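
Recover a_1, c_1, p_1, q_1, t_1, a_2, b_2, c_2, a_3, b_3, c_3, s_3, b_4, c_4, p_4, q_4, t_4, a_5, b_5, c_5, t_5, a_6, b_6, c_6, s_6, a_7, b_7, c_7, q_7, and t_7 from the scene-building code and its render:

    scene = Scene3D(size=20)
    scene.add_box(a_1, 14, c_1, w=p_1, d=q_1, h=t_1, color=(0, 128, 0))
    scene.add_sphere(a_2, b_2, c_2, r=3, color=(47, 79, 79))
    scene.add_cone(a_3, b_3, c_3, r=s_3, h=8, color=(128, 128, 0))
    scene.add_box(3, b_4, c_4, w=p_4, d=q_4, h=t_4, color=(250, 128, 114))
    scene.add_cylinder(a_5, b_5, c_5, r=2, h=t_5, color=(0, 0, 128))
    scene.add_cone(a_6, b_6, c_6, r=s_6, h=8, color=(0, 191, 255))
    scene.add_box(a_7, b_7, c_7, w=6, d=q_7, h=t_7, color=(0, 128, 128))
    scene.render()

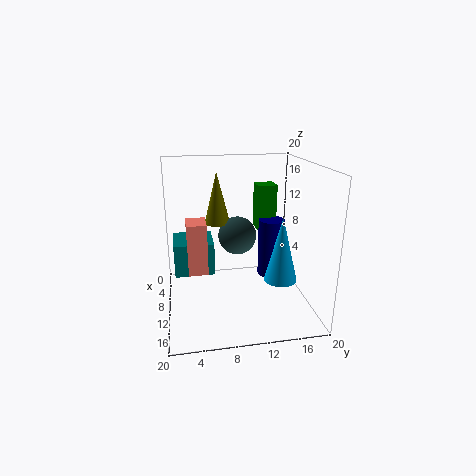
a_1 = 2, c_1 = 9, p_1 = 3, q_1 = 3, t_1 = 7, a_2 = 4, b_2 = 11, c_2 = 8, a_3 = 3, b_3 = 8, c_3 = 10, s_3 = 2, b_4 = 3, c_4 = 3, p_4 = 4, q_4 = 3, t_4 = 8, a_5 = 6, b_5 = 16, c_5 = 2, t_5 = 9, a_6 = 17, b_6 = 14, c_6 = 7, s_6 = 2, a_7 = 1, b_7 = 1, c_7 = 3, q_7 = 6, t_7 = 5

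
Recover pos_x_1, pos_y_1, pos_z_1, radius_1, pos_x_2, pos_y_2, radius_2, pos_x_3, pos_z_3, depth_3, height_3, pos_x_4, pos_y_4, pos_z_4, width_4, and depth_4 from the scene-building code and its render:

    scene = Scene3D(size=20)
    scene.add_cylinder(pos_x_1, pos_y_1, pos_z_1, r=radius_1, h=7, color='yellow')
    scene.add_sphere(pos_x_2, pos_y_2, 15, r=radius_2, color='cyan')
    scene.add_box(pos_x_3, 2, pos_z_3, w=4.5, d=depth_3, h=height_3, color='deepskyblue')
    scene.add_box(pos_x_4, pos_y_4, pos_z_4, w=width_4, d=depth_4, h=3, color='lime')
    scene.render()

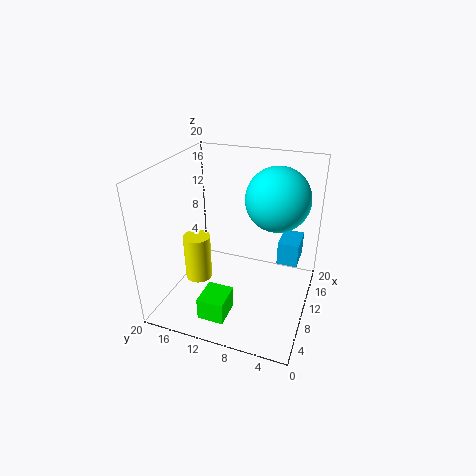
pos_x_1 = 10; pos_y_1 = 16.5; pos_z_1 = 2; radius_1 = 2; pos_x_2 = 13.5; pos_y_2 = 5.5; radius_2 = 4.5; pos_x_3 = 13; pos_z_3 = 5; depth_3 = 3; height_3 = 3.5; pos_x_4 = 1.5; pos_y_4 = 9; pos_z_4 = 2; width_4 = 4; depth_4 = 3.5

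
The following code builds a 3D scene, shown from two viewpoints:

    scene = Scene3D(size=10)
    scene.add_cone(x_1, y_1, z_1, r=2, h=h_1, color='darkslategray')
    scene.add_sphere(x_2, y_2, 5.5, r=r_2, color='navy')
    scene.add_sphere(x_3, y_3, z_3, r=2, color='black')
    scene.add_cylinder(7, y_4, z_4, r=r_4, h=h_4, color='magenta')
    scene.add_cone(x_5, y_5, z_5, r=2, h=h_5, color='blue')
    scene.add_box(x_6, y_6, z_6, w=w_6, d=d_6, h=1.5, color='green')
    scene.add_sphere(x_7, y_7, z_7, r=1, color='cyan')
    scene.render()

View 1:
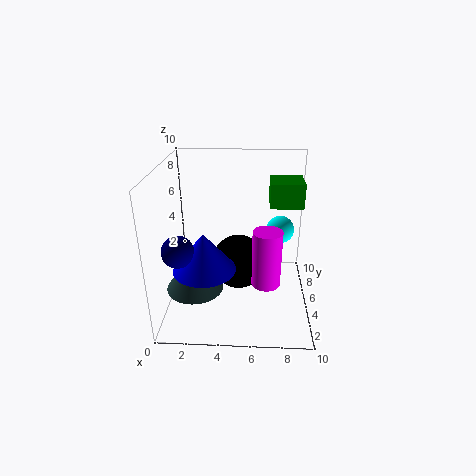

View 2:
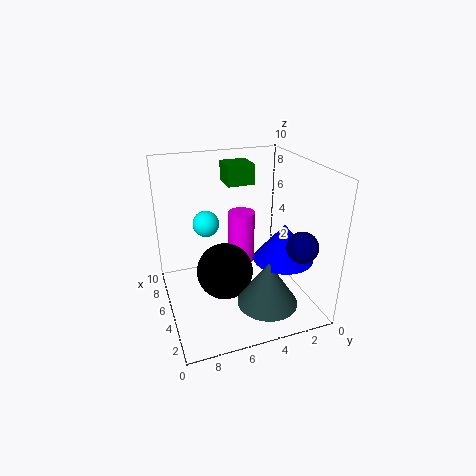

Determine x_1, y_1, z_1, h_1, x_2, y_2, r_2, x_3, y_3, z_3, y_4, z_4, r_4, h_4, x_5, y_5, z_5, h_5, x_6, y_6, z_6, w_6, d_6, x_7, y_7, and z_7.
x_1 = 2; y_1 = 4; z_1 = 1.5; h_1 = 3; x_2 = 1.5; y_2 = 2; r_2 = 1; x_3 = 5; y_3 = 6; z_3 = 2.5; y_4 = 4; z_4 = 2; r_4 = 1; h_4 = 4; x_5 = 3; y_5 = 2.5; z_5 = 4; h_5 = 2.5; x_6 = 7; y_6 = 3; z_6 = 8; w_6 = 2; d_6 = 2; x_7 = 8; y_7 = 6.5; z_7 = 5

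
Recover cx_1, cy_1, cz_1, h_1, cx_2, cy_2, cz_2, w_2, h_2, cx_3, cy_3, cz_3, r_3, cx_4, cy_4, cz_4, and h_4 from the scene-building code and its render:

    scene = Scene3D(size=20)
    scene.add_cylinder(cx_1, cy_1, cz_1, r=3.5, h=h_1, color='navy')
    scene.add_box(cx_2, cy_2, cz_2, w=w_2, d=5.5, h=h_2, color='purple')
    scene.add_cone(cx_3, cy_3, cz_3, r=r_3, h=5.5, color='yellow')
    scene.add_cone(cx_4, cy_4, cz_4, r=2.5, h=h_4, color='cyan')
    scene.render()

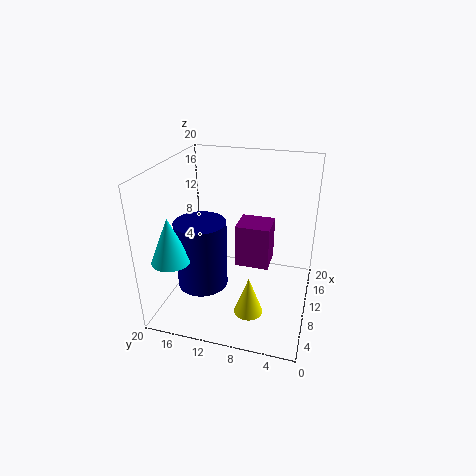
cx_1 = 7.5; cy_1 = 14.5; cz_1 = 3.5; h_1 = 9.5; cx_2 = 15; cy_2 = 6.5; cz_2 = 2; w_2 = 5; h_2 = 7; cx_3 = 6.5; cy_3 = 7.5; cz_3 = 0.5; r_3 = 2; cx_4 = 3.5; cy_4 = 17; cz_4 = 9; h_4 = 6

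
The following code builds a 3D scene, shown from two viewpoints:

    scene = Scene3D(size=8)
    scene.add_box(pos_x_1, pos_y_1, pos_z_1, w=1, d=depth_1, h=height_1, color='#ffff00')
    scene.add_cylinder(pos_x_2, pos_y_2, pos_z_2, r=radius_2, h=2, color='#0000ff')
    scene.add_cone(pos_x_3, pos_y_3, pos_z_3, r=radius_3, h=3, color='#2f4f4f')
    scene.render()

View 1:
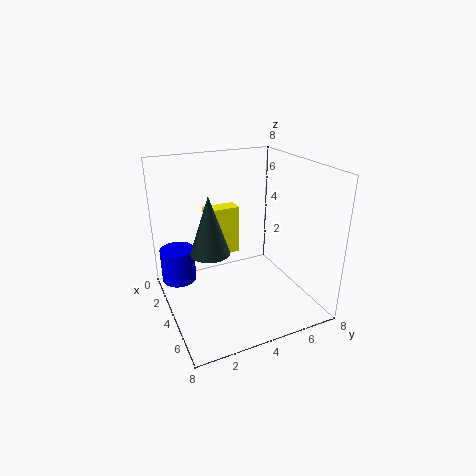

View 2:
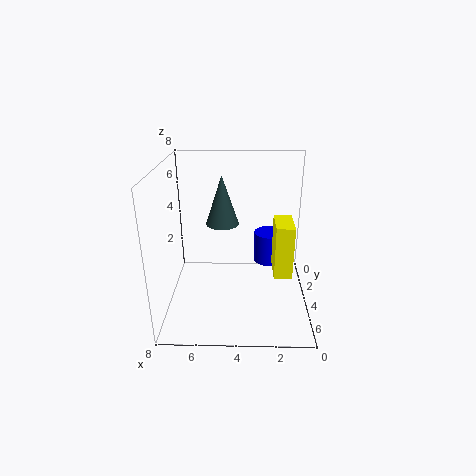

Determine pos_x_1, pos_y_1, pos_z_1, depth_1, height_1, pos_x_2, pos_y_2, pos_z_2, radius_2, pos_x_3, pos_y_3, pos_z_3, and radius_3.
pos_x_1 = 1, pos_y_1 = 3, pos_z_1 = 2, depth_1 = 2, height_1 = 3, pos_x_2 = 2, pos_y_2 = 1, pos_z_2 = 1, radius_2 = 1, pos_x_3 = 5, pos_y_3 = 2, pos_z_3 = 4, radius_3 = 1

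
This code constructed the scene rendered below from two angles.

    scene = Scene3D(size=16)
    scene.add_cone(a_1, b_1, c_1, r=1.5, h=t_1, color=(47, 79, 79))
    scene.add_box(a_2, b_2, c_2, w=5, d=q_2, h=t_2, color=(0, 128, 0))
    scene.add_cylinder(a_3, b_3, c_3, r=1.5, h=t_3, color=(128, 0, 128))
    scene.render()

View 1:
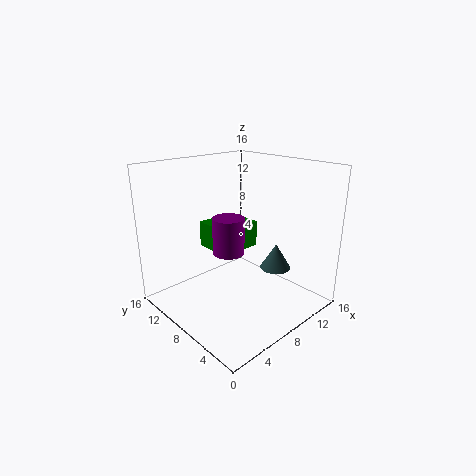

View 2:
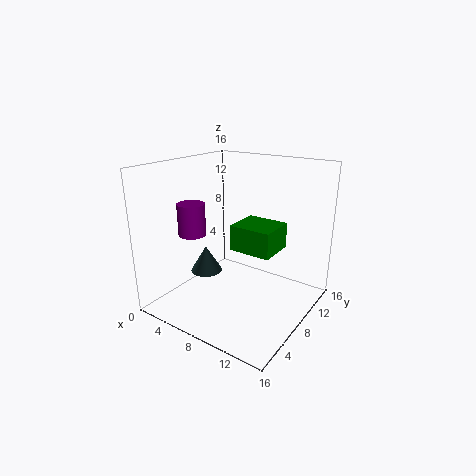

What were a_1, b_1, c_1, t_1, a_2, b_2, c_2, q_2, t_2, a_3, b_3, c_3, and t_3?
a_1 = 8; b_1 = 2.5; c_1 = 6.5; t_1 = 2.5; a_2 = 6.5; b_2 = 8.5; c_2 = 6; q_2 = 4.5; t_2 = 3; a_3 = 4; b_3 = 5; c_3 = 8.5; t_3 = 3.5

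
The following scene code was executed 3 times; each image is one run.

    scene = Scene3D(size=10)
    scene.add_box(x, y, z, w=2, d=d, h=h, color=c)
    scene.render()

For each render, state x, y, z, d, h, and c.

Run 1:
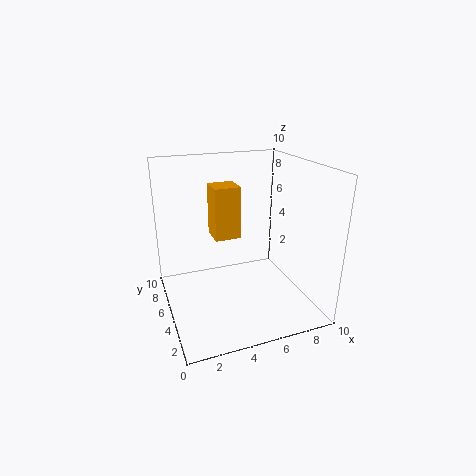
x = 4; y = 7; z = 4; d = 2; h = 4; c = 'orange'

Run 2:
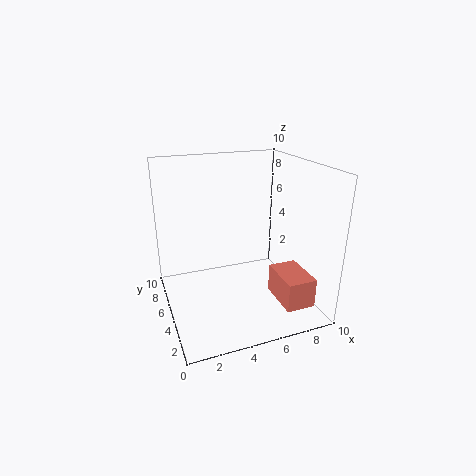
x = 7; y = 1; z = 1; d = 3; h = 2; c = 'salmon'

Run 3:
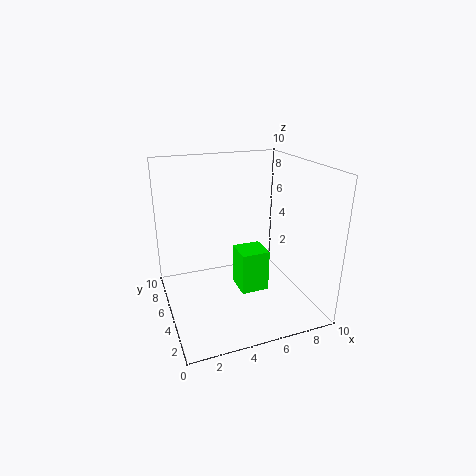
x = 5; y = 4; z = 1; d = 2; h = 3; c = 'lime'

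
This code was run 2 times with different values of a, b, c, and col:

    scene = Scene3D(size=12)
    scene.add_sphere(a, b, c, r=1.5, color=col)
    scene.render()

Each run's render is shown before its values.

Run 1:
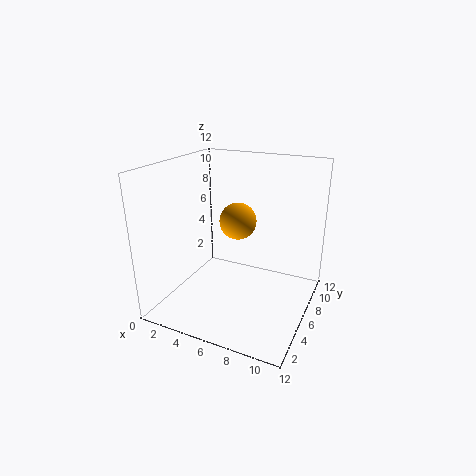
a = 6; b = 6; c = 7.5; col = 'orange'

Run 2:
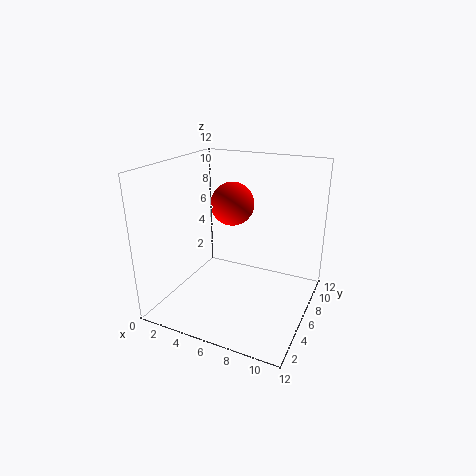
a = 7; b = 3; c = 10; col = 'red'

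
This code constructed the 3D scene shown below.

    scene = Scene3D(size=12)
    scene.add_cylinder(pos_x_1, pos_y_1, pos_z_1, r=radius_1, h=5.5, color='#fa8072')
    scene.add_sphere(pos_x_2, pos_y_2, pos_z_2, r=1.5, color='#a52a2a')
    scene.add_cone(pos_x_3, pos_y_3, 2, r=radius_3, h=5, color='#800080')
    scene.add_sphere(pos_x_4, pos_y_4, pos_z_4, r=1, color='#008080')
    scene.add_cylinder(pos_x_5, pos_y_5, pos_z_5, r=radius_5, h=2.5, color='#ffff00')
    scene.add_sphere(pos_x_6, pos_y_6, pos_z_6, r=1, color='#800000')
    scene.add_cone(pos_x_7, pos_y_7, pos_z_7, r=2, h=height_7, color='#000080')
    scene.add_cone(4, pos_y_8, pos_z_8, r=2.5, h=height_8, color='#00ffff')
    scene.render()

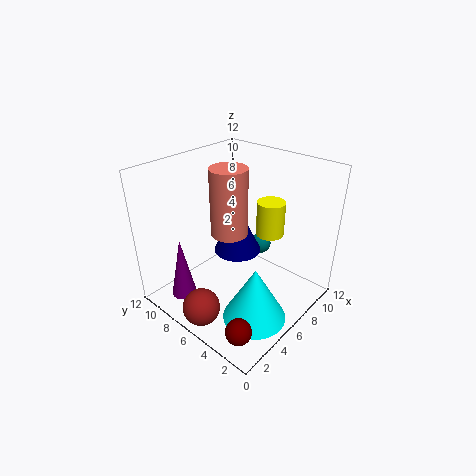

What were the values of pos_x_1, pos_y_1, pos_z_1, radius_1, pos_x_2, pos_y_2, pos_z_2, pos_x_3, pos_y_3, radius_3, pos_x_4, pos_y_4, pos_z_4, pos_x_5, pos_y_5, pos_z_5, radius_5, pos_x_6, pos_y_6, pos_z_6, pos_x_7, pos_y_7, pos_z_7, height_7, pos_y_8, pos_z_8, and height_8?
pos_x_1 = 5.5; pos_y_1 = 6.5; pos_z_1 = 6.5; radius_1 = 1.5; pos_x_2 = 1.5; pos_y_2 = 6; pos_z_2 = 1.5; pos_x_3 = 1.5; pos_y_3 = 8; radius_3 = 1; pos_x_4 = 10.5; pos_y_4 = 7; pos_z_4 = 3; pos_x_5 = 5.5; pos_y_5 = 2.5; pos_z_5 = 8; radius_5 = 1; pos_x_6 = 1.5; pos_y_6 = 2; pos_z_6 = 1.5; pos_x_7 = 6.5; pos_y_7 = 6.5; pos_z_7 = 4.5; height_7 = 4; pos_y_8 = 2.5; pos_z_8 = 1; height_8 = 4.5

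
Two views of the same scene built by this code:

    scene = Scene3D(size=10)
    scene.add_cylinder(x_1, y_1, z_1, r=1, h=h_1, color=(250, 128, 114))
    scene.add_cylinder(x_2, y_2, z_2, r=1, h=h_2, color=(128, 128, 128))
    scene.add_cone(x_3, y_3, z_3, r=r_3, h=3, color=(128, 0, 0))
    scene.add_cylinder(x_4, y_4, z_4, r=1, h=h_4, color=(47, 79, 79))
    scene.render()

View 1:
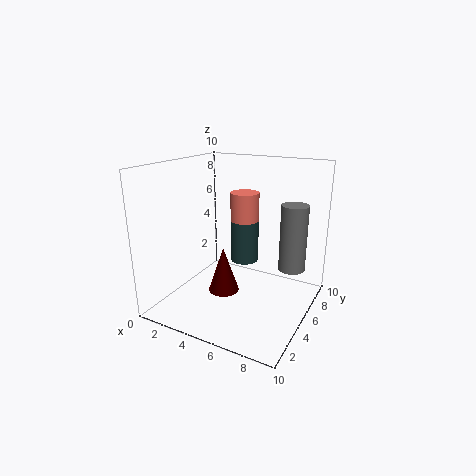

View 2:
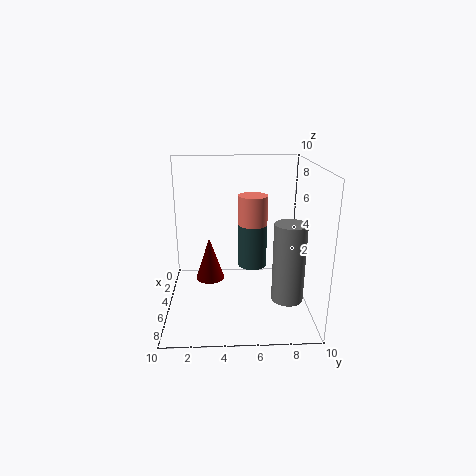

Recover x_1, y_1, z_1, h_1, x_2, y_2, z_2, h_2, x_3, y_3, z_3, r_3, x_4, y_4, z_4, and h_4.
x_1 = 5
y_1 = 6
z_1 = 6
h_1 = 2
x_2 = 8
y_2 = 8
z_2 = 2
h_2 = 5
x_3 = 5
y_3 = 3
z_3 = 2
r_3 = 1
x_4 = 5
y_4 = 6
z_4 = 3
h_4 = 3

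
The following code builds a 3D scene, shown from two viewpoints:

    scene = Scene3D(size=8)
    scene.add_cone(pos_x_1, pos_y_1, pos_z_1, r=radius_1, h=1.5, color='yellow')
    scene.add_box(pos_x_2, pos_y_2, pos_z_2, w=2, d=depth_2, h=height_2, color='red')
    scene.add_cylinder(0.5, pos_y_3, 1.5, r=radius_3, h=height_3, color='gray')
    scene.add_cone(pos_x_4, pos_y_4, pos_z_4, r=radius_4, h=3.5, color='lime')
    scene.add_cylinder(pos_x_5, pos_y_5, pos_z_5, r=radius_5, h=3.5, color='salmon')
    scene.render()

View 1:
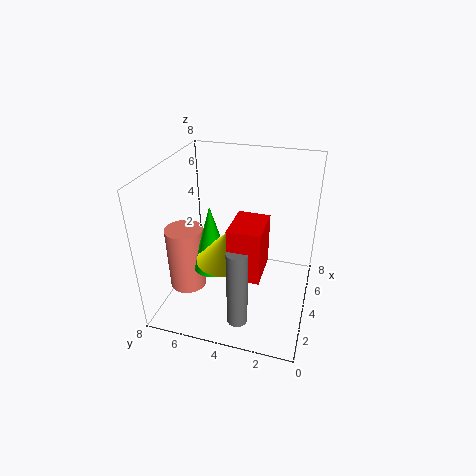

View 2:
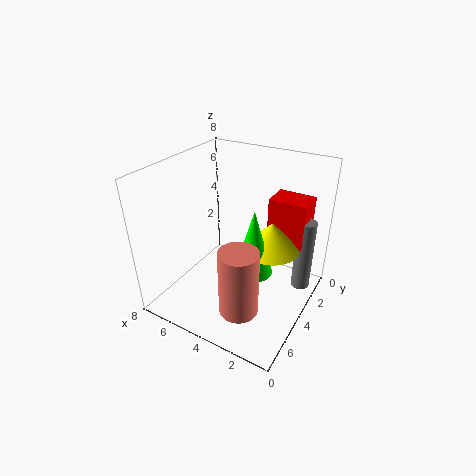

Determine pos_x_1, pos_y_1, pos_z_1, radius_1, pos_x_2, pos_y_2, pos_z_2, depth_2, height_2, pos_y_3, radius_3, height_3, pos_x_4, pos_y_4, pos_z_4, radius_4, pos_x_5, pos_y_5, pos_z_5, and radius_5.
pos_x_1 = 2
pos_y_1 = 4
pos_z_1 = 4
radius_1 = 1.5
pos_x_2 = 0.5
pos_y_2 = 2
pos_z_2 = 4
depth_2 = 1.5
height_2 = 2.5
pos_y_3 = 3
radius_3 = 0.5
height_3 = 4
pos_x_4 = 2.5
pos_y_4 = 5
pos_z_4 = 3
radius_4 = 1
pos_x_5 = 2.5
pos_y_5 = 6.5
pos_z_5 = 1.5
radius_5 = 1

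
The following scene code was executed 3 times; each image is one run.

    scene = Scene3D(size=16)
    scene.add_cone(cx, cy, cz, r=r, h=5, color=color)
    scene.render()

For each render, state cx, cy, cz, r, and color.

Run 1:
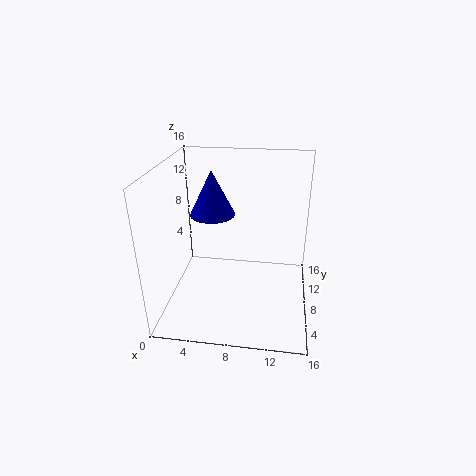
cx = 5
cy = 9
cz = 10.25
r = 2.5
color = 'blue'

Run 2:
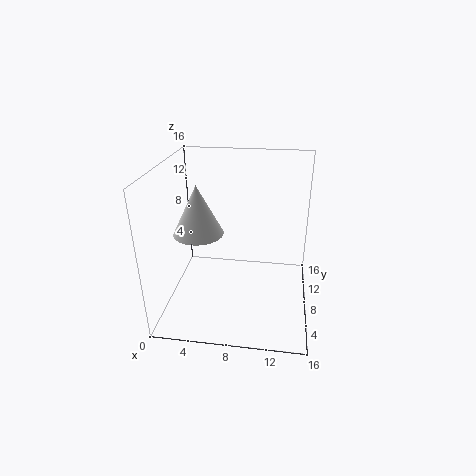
cx = 4.5
cy = 4.75
cz = 10
r = 2.5
color = 'white'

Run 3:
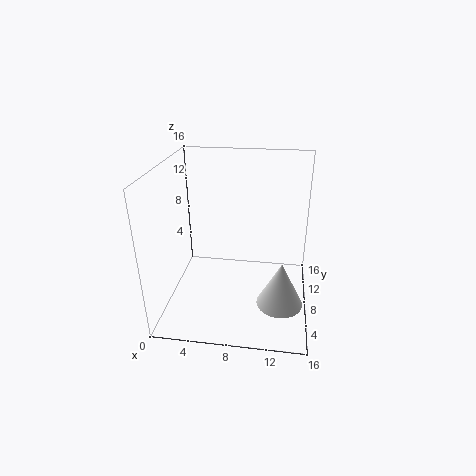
cx = 13
cy = 5.25
cz = 1.75
r = 2.5
color = 'white'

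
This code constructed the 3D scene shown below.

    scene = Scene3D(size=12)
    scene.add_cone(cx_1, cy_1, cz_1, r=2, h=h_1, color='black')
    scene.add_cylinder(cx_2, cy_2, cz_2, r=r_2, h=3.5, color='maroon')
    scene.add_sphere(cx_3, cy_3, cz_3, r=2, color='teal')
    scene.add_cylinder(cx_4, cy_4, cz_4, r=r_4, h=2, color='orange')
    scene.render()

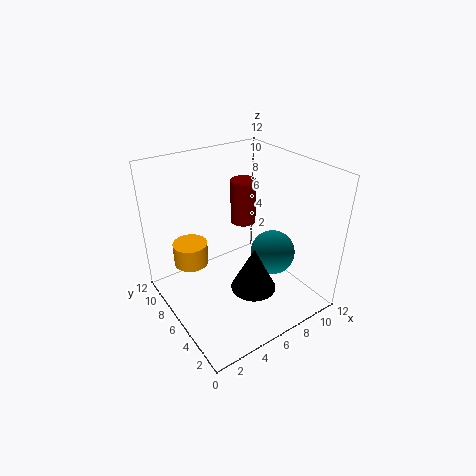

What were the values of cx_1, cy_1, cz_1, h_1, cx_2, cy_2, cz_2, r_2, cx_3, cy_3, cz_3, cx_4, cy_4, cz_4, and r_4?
cx_1 = 7, cy_1 = 5, cz_1 = 1, h_1 = 4, cx_2 = 6.5, cy_2 = 6, cz_2 = 7.5, r_2 = 1, cx_3 = 9.5, cy_3 = 5.5, cz_3 = 3.5, cx_4 = 3, cy_4 = 9, cz_4 = 3, r_4 = 1.5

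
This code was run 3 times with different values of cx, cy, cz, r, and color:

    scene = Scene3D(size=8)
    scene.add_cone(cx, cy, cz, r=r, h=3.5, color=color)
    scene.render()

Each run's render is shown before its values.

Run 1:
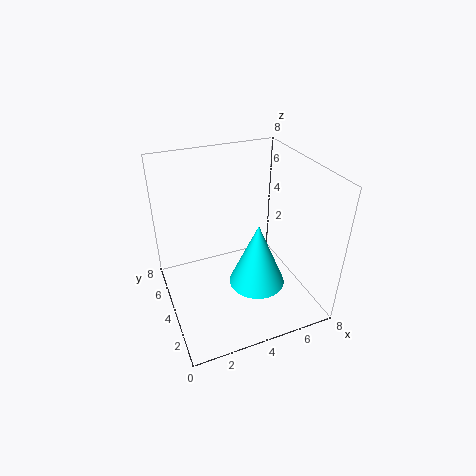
cx = 4.5; cy = 2.5; cz = 2; r = 1.5; color = 'cyan'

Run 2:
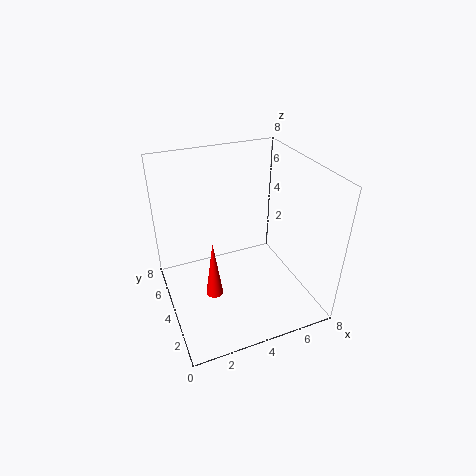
cx = 2.5; cy = 4; cz = 0.5; r = 0.5; color = 'red'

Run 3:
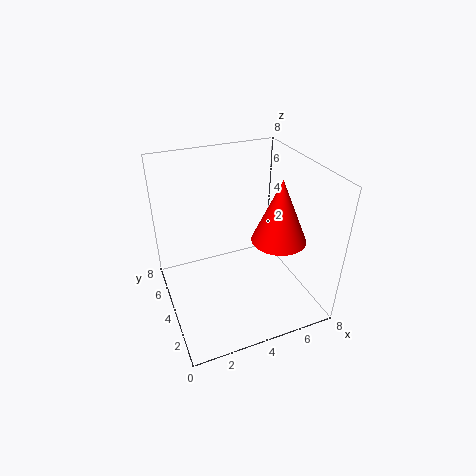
cx = 6; cy = 3; cz = 4; r = 1.5; color = 'red'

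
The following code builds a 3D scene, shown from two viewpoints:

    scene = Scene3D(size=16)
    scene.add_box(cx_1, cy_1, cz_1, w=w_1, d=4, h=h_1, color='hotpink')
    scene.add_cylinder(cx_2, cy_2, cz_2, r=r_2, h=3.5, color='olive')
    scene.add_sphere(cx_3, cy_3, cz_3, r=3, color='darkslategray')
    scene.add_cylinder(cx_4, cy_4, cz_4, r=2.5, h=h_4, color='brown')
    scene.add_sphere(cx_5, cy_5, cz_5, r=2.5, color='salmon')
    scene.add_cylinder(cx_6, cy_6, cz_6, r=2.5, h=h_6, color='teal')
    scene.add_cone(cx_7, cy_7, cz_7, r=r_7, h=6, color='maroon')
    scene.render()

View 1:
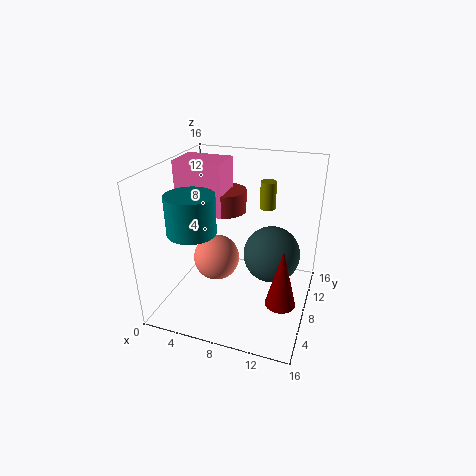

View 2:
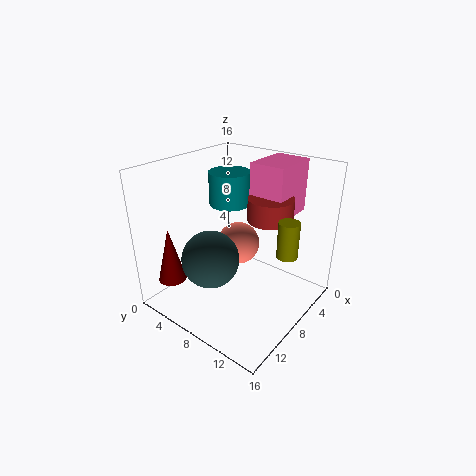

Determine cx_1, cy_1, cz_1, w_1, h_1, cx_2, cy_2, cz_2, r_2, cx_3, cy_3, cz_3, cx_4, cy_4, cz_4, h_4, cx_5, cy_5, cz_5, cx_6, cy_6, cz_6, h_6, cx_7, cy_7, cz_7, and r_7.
cx_1 = 0.5
cy_1 = 8
cz_1 = 10
w_1 = 5.5
h_1 = 6
cx_2 = 9.5
cy_2 = 15
cz_2 = 9
r_2 = 1
cx_3 = 12
cy_3 = 7.5
cz_3 = 7
cx_4 = 5.5
cy_4 = 10.5
cz_4 = 10
h_4 = 2.5
cx_5 = 6
cy_5 = 6.5
cz_5 = 6
cx_6 = 4.5
cy_6 = 4
cz_6 = 10
h_6 = 4
cx_7 = 14
cy_7 = 3.5
cz_7 = 4
r_7 = 1.5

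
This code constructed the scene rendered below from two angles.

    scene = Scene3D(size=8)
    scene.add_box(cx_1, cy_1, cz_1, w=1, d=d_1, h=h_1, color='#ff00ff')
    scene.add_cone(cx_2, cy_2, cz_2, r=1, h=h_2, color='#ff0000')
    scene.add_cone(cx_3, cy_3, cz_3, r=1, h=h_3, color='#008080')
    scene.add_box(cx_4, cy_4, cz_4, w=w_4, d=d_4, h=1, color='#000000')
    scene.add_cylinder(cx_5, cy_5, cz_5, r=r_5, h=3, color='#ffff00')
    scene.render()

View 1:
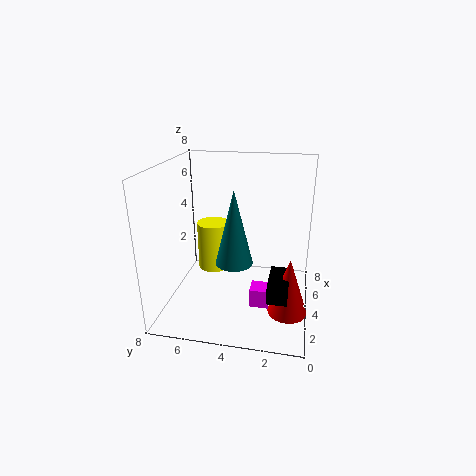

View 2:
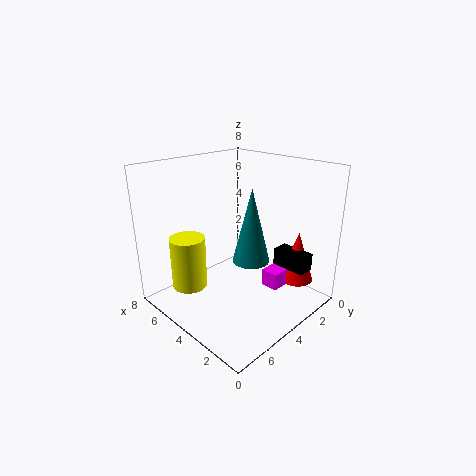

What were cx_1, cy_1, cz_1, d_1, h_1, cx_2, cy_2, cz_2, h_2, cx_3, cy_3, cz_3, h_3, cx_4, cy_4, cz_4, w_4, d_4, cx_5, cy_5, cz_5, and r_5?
cx_1 = 2
cy_1 = 2
cz_1 = 1
d_1 = 1
h_1 = 1
cx_2 = 2
cy_2 = 1
cz_2 = 1
h_2 = 3
cx_3 = 3
cy_3 = 4
cz_3 = 3
h_3 = 4
cx_4 = 1
cy_4 = 1
cz_4 = 2
w_4 = 2
d_4 = 1
cx_5 = 6
cy_5 = 6
cz_5 = 1
r_5 = 1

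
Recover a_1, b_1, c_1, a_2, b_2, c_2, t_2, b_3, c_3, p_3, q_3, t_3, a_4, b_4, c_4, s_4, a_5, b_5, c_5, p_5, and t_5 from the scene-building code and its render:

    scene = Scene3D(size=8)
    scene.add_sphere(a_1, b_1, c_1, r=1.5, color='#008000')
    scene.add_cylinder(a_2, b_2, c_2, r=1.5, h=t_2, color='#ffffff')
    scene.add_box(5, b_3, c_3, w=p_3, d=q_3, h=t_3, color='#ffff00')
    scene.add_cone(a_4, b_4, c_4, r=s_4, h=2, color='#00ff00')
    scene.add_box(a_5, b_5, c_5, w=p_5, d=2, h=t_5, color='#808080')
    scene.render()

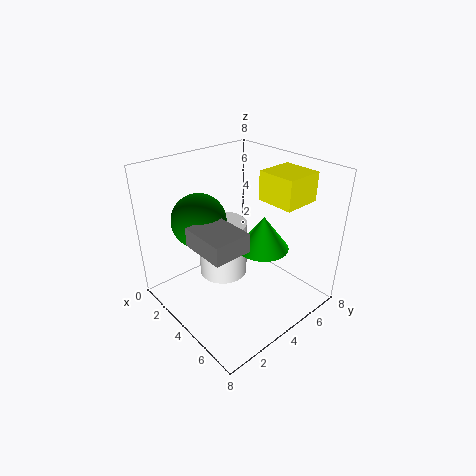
a_1 = 2.5, b_1 = 2.5, c_1 = 5, a_2 = 2, b_2 = 4.5, c_2 = 0.5, t_2 = 3.5, b_3 = 4.5, c_3 = 6.5, p_3 = 2, q_3 = 2, t_3 = 1.5, a_4 = 4.5, b_4 = 5.5, c_4 = 3, s_4 = 1.5, a_5 = 3.5, b_5 = 1, c_5 = 4.5, p_5 = 2.5, t_5 = 1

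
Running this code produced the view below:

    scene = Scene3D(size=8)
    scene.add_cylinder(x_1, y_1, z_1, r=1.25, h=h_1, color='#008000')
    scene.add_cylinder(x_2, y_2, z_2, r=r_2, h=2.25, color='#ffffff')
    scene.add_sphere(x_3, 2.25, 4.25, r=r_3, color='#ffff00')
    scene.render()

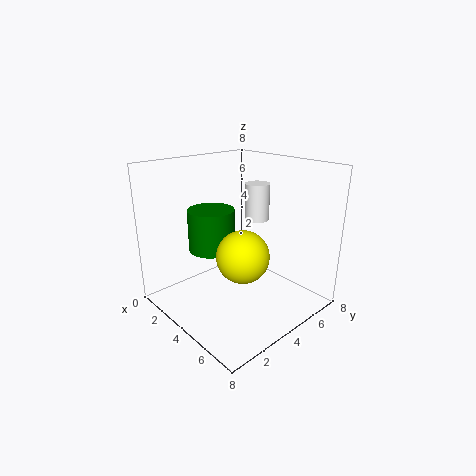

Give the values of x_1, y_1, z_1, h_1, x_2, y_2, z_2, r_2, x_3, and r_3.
x_1 = 3.25
y_1 = 2.75
z_1 = 3.5
h_1 = 2.25
x_2 = 3
y_2 = 6.5
z_2 = 4.25
r_2 = 0.75
x_3 = 6.25
r_3 = 1.25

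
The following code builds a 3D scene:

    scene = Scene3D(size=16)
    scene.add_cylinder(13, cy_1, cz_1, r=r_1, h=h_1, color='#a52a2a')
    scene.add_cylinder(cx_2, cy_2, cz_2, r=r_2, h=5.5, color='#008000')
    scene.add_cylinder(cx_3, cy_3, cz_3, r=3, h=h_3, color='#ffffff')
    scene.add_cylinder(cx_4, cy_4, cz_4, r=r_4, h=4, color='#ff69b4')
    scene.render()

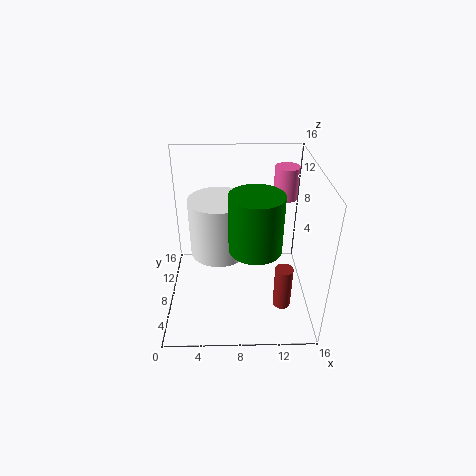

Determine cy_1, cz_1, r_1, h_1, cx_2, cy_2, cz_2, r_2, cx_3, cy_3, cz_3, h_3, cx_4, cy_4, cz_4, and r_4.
cy_1 = 5.5; cz_1 = 0.5; r_1 = 1; h_1 = 5; cx_2 = 9.5; cy_2 = 3; cz_2 = 10; r_2 = 2.5; cx_3 = 6; cy_3 = 6.5; cz_3 = 7.5; h_3 = 6; cx_4 = 14; cy_4 = 14; cz_4 = 10; r_4 = 1.5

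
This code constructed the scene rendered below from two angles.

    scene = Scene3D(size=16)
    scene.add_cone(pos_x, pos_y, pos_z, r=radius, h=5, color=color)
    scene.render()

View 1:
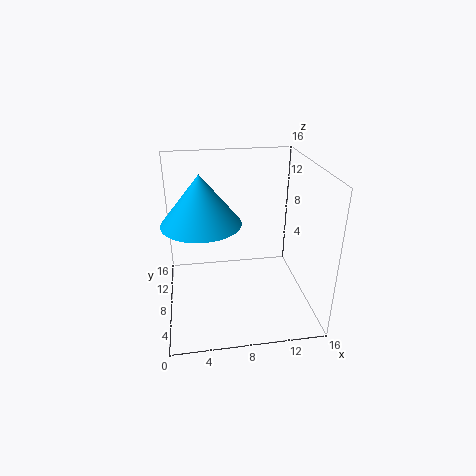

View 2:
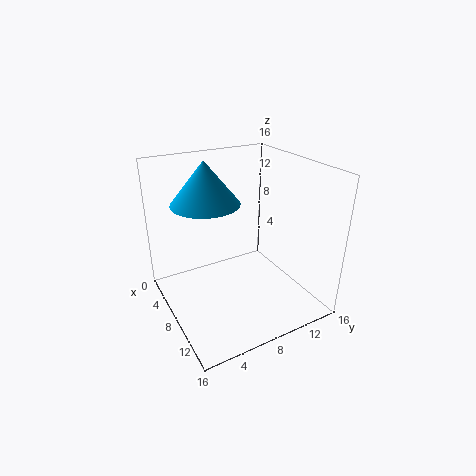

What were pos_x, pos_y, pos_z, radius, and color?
pos_x = 4; pos_y = 6; pos_z = 11; radius = 4; color = 'deepskyblue'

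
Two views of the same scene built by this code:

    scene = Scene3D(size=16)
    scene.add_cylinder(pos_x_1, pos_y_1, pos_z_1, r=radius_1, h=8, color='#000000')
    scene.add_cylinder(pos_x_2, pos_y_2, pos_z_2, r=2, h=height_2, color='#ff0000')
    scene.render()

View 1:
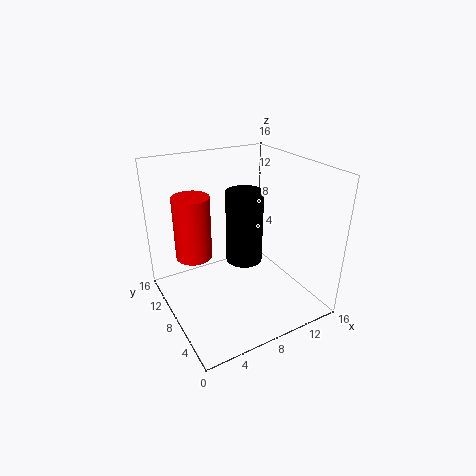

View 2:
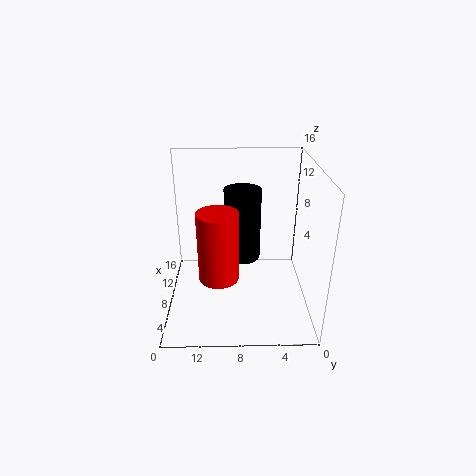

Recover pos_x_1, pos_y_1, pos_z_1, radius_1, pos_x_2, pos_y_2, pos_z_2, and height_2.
pos_x_1 = 8.5
pos_y_1 = 7.5
pos_z_1 = 5.5
radius_1 = 2
pos_x_2 = 3.5
pos_y_2 = 10
pos_z_2 = 6
height_2 = 7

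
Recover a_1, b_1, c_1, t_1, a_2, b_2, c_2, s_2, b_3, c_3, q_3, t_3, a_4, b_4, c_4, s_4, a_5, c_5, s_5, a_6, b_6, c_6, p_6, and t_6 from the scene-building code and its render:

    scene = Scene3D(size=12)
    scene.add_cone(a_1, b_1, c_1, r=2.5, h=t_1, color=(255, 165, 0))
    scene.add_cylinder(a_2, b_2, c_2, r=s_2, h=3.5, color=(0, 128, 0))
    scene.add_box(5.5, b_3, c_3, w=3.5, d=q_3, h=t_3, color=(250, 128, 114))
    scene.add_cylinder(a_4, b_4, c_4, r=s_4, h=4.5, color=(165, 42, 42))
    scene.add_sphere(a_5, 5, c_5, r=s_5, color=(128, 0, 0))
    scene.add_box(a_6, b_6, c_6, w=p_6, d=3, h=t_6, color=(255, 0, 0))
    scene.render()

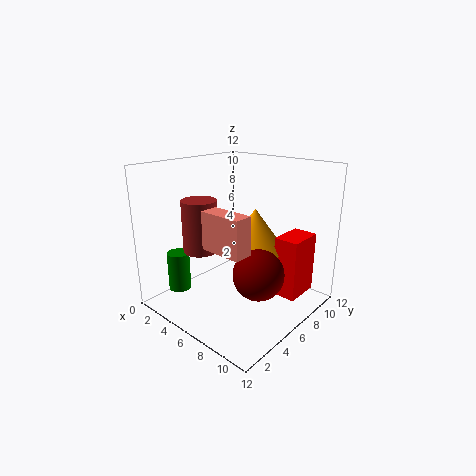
a_1 = 7, b_1 = 7, c_1 = 5, t_1 = 3.5, a_2 = 1, b_2 = 3.5, c_2 = 0.5, s_2 = 1, b_3 = 2.5, c_3 = 6, q_3 = 1.5, t_3 = 3, a_4 = 3, b_4 = 4.5, c_4 = 4.5, s_4 = 1.5, a_5 = 9, c_5 = 4, s_5 = 2, a_6 = 9, b_6 = 7, c_6 = 1.5, p_6 = 2, t_6 = 5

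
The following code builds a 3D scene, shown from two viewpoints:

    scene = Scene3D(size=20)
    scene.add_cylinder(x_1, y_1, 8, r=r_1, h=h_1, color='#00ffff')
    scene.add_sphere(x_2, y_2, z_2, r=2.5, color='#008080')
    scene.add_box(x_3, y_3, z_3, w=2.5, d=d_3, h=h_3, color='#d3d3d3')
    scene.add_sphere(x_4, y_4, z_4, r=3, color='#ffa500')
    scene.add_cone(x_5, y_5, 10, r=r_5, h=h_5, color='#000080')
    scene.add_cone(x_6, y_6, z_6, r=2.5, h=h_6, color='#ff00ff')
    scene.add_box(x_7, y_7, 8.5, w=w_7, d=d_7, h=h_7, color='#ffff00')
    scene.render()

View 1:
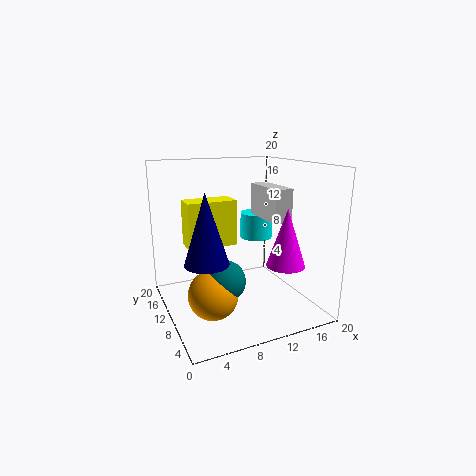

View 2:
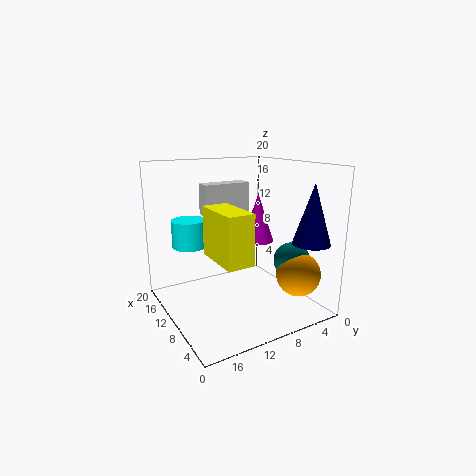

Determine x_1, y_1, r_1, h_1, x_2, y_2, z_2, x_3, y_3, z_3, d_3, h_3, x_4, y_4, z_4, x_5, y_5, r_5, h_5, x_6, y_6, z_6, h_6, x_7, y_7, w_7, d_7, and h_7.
x_1 = 15.5
y_1 = 15
r_1 = 2.5
h_1 = 4
x_2 = 5.5
y_2 = 4
z_2 = 7
x_3 = 13.5
y_3 = 6
z_3 = 12.5
d_3 = 7
h_3 = 4.5
x_4 = 4
y_4 = 4
z_4 = 5.5
x_5 = 3
y_5 = 3
r_5 = 2.5
h_5 = 8
x_6 = 14
y_6 = 4
z_6 = 7.5
h_6 = 7.5
x_7 = 3.5
y_7 = 11.5
w_7 = 7
d_7 = 3.5
h_7 = 6.5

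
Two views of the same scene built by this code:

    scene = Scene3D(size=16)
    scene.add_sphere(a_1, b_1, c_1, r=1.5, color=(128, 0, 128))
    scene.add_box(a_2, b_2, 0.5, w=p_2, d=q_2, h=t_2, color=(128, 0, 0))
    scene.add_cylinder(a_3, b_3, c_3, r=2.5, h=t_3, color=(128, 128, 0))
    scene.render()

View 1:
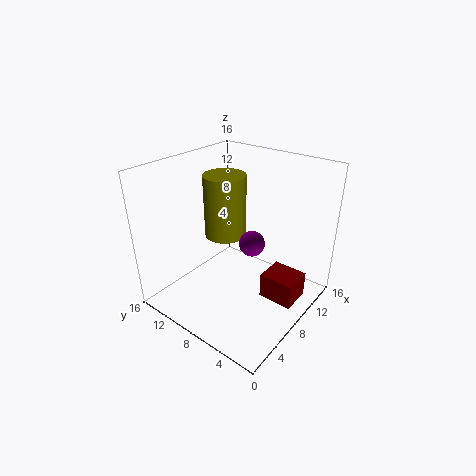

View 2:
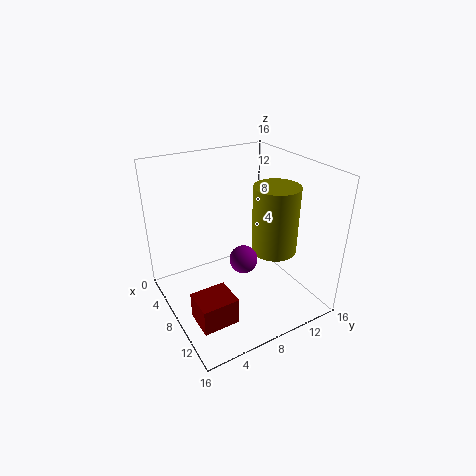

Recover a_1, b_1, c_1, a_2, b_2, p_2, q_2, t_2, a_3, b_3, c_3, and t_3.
a_1 = 10, b_1 = 7.5, c_1 = 6.5, a_2 = 9, b_2 = 1.5, p_2 = 3.5, q_2 = 4, t_2 = 3, a_3 = 10, b_3 = 11.5, c_3 = 6.5, t_3 = 7.5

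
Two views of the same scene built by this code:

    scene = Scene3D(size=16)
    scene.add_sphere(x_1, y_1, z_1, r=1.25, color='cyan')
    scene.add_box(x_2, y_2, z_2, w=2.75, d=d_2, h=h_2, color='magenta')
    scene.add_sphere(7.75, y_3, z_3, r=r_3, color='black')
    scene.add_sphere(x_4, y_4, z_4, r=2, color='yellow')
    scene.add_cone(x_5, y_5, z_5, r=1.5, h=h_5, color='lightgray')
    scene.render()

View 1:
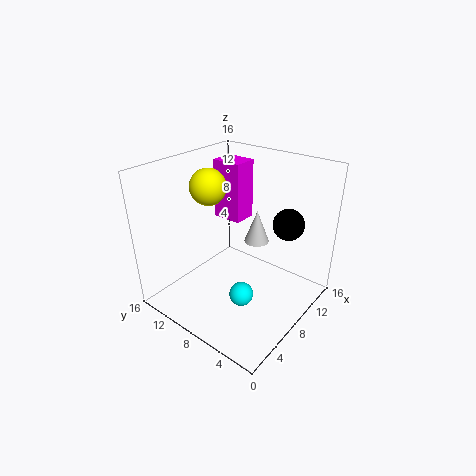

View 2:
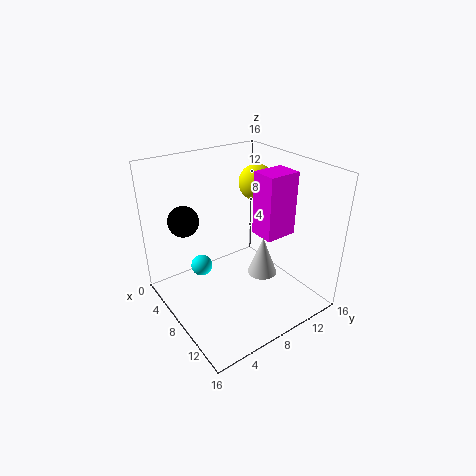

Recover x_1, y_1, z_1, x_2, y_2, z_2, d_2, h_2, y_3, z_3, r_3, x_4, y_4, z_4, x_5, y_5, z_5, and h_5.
x_1 = 4.75, y_1 = 5, z_1 = 3.75, x_2 = 9.25, y_2 = 9, z_2 = 9, d_2 = 3.5, h_2 = 6.75, y_3 = 1.75, z_3 = 11.75, r_3 = 1.5, x_4 = 7, y_4 = 11.25, z_4 = 13.5, x_5 = 12, y_5 = 8.25, z_5 = 5.75, h_5 = 4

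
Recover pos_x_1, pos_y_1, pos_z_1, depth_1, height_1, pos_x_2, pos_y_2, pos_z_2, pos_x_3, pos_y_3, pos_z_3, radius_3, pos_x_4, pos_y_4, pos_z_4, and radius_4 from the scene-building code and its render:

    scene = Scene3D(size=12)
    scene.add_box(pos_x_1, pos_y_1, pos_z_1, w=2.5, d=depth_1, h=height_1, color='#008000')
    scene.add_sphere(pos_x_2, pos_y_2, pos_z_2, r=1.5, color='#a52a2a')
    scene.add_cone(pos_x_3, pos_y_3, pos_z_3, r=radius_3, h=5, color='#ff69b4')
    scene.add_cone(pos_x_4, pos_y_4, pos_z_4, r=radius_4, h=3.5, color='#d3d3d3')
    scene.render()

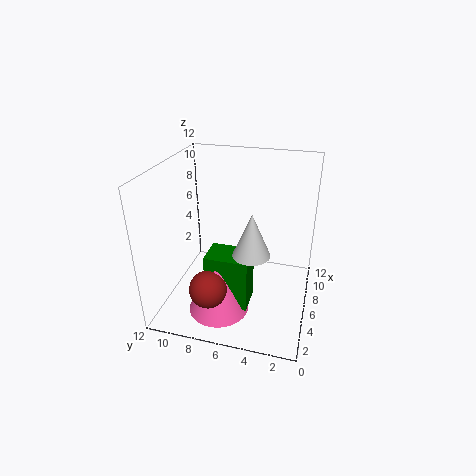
pos_x_1 = 3, pos_y_1 = 4.5, pos_z_1 = 1, depth_1 = 3.5, height_1 = 4.5, pos_x_2 = 2.5, pos_y_2 = 7.5, pos_z_2 = 3, pos_x_3 = 3.5, pos_y_3 = 7, pos_z_3 = 0.5, radius_3 = 2.5, pos_x_4 = 4.5, pos_y_4 = 4.5, pos_z_4 = 5.5, radius_4 = 1.5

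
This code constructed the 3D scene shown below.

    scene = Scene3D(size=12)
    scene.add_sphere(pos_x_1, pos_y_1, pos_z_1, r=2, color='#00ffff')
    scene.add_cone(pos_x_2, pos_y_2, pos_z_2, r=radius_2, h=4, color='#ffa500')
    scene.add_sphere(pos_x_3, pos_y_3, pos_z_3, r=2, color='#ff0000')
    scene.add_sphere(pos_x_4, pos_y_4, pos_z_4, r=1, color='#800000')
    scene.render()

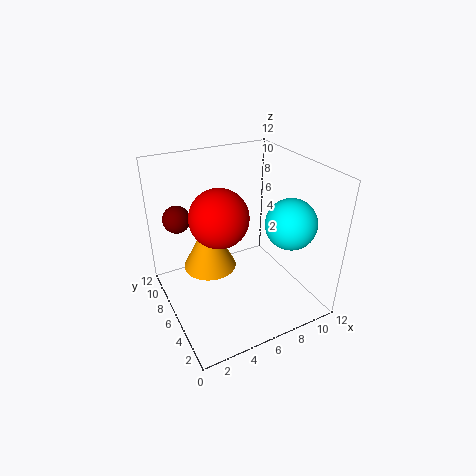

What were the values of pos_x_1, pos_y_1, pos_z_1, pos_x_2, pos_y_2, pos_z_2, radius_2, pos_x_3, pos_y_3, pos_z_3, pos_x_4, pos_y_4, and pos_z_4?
pos_x_1 = 9; pos_y_1 = 3; pos_z_1 = 8; pos_x_2 = 3; pos_y_2 = 5; pos_z_2 = 5; radius_2 = 2; pos_x_3 = 3; pos_y_3 = 3; pos_z_3 = 10; pos_x_4 = 1; pos_y_4 = 6; pos_z_4 = 9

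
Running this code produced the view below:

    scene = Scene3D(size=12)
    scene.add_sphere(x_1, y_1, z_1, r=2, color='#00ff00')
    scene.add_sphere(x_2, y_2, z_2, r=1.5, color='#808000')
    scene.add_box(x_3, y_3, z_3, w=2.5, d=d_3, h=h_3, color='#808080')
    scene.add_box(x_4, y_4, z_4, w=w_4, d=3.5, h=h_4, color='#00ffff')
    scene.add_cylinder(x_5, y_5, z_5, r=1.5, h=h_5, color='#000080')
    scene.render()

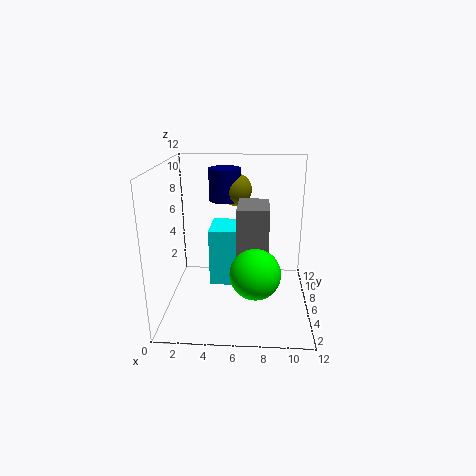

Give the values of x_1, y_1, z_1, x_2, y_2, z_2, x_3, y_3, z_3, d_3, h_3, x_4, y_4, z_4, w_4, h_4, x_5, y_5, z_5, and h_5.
x_1 = 7.5, y_1 = 3.5, z_1 = 4, x_2 = 5.5, y_2 = 10.5, z_2 = 9, x_3 = 6, y_3 = 4, z_3 = 4, d_3 = 3.5, h_3 = 5, x_4 = 3.5, y_4 = 6, z_4 = 1.5, w_4 = 3, h_4 = 5, x_5 = 4.5, y_5 = 10.5, z_5 = 8, h_5 = 3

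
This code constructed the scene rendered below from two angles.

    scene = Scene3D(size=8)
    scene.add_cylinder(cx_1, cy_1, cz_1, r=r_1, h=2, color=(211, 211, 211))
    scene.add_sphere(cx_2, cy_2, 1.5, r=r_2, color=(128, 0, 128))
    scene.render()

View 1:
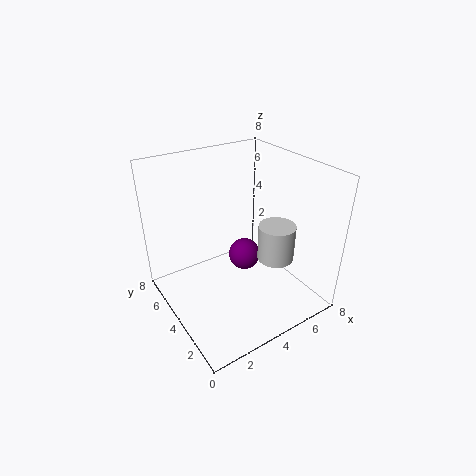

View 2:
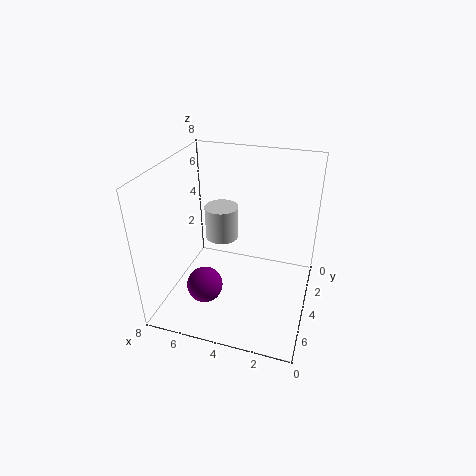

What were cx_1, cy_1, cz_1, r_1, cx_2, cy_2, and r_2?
cx_1 = 5.5
cy_1 = 2.5
cz_1 = 3
r_1 = 1
cx_2 = 5.5
cy_2 = 5.5
r_2 = 1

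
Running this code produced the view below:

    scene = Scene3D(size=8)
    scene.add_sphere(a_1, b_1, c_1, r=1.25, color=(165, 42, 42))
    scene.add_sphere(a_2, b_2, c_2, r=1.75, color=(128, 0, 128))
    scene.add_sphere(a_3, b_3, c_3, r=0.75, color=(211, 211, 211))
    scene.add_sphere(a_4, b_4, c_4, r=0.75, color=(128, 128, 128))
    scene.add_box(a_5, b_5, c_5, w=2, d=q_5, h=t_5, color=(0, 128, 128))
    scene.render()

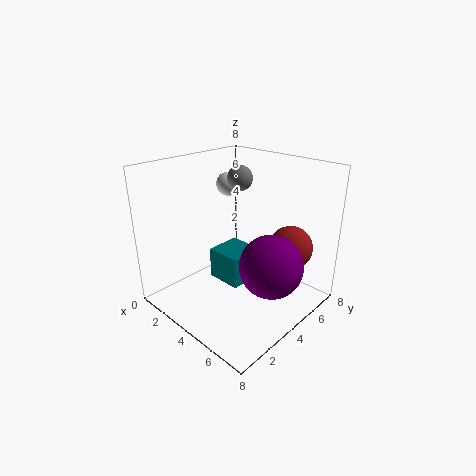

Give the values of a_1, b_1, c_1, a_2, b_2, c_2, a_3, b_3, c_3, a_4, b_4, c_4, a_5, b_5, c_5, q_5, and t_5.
a_1 = 6
b_1 = 6.25
c_1 = 3.25
a_2 = 6
b_2 = 4.5
c_2 = 2.75
a_3 = 1
b_3 = 6.25
c_3 = 6
a_4 = 2.5
b_4 = 5.75
c_4 = 6.75
a_5 = 2.75
b_5 = 3
c_5 = 1.5
q_5 = 2
t_5 = 1.75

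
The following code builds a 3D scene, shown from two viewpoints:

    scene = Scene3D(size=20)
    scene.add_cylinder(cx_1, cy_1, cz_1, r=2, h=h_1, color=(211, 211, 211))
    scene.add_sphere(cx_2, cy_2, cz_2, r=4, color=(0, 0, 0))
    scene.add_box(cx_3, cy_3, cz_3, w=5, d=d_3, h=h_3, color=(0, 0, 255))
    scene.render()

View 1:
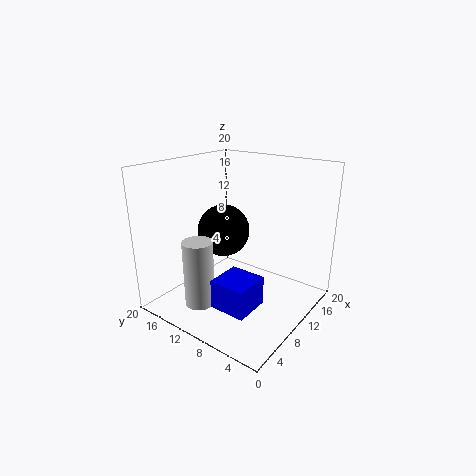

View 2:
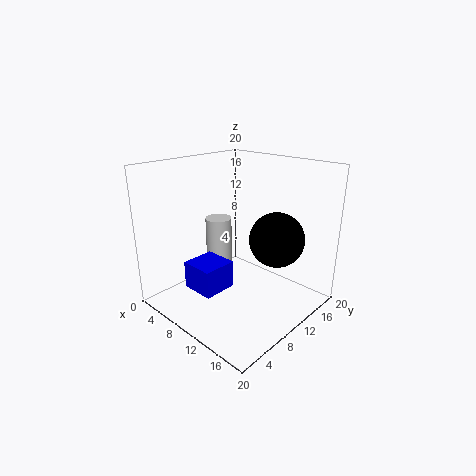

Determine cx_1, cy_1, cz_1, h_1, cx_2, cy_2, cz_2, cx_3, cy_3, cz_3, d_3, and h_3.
cx_1 = 4
cy_1 = 12
cz_1 = 2
h_1 = 9
cx_2 = 13
cy_2 = 15
cz_2 = 9
cx_3 = 4
cy_3 = 5
cz_3 = 2
d_3 = 5
h_3 = 4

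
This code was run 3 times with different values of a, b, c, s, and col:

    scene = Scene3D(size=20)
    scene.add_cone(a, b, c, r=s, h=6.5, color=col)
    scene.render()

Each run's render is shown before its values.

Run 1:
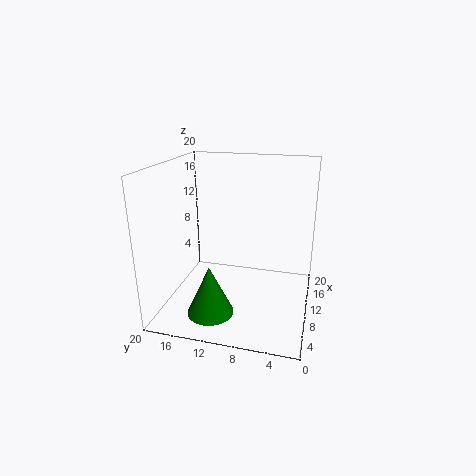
a = 3.5, b = 12, c = 2, s = 3, col = 'green'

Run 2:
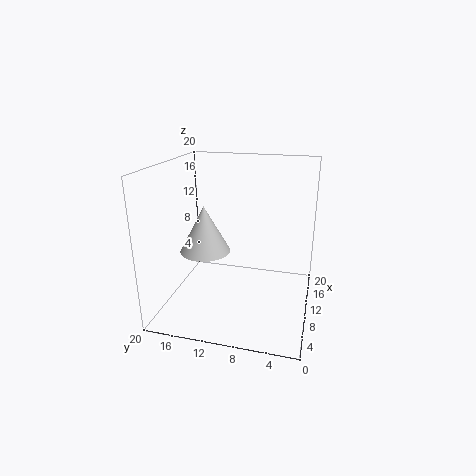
a = 9, b = 14.5, c = 8, s = 3.5, col = 'lightgray'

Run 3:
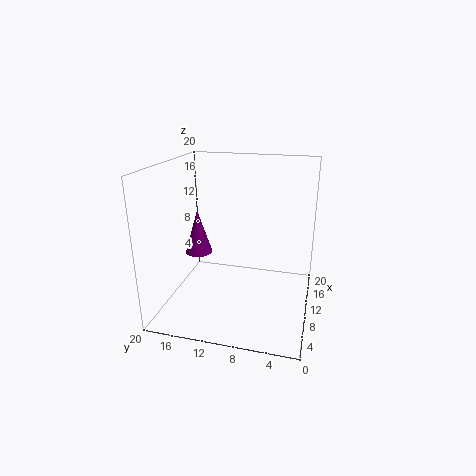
a = 11.5, b = 16.5, c = 6.5, s = 2, col = 'purple'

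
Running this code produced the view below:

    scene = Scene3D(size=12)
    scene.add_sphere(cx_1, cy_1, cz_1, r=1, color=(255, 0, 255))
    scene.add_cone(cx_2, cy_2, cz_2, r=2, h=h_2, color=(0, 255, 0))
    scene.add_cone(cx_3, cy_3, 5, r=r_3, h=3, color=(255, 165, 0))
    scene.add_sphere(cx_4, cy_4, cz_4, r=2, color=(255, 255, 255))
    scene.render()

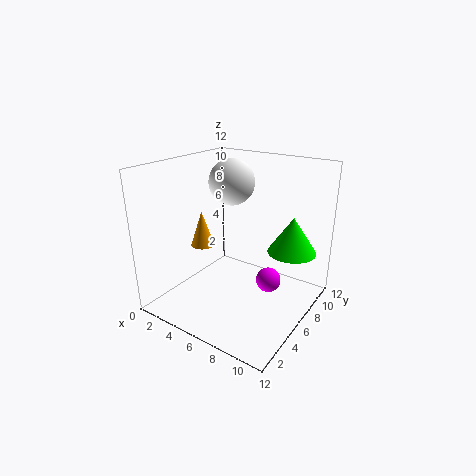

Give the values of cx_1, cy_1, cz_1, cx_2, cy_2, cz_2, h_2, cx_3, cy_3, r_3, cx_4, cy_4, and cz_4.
cx_1 = 9
cy_1 = 6
cz_1 = 3
cx_2 = 10
cy_2 = 8
cz_2 = 5
h_2 = 3
cx_3 = 3
cy_3 = 5
r_3 = 1
cx_4 = 4
cy_4 = 8
cz_4 = 10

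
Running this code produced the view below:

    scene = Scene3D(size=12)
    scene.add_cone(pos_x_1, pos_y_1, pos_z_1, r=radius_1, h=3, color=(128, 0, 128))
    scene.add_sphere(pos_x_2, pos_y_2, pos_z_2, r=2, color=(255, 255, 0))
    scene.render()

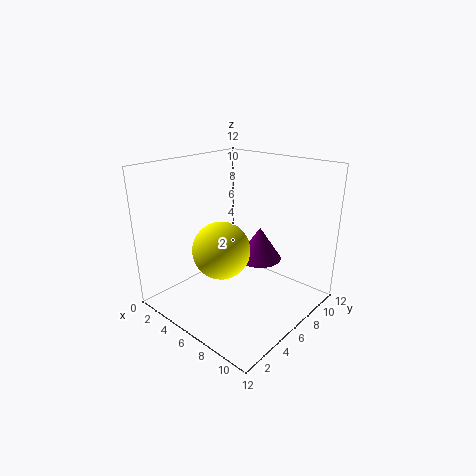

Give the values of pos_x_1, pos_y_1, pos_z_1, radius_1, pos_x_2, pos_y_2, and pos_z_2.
pos_x_1 = 6
pos_y_1 = 9
pos_z_1 = 3
radius_1 = 2
pos_x_2 = 8
pos_y_2 = 2
pos_z_2 = 7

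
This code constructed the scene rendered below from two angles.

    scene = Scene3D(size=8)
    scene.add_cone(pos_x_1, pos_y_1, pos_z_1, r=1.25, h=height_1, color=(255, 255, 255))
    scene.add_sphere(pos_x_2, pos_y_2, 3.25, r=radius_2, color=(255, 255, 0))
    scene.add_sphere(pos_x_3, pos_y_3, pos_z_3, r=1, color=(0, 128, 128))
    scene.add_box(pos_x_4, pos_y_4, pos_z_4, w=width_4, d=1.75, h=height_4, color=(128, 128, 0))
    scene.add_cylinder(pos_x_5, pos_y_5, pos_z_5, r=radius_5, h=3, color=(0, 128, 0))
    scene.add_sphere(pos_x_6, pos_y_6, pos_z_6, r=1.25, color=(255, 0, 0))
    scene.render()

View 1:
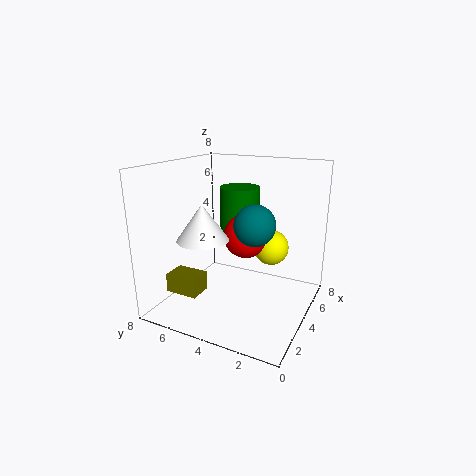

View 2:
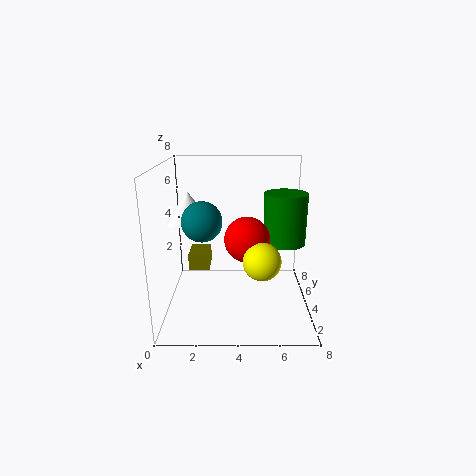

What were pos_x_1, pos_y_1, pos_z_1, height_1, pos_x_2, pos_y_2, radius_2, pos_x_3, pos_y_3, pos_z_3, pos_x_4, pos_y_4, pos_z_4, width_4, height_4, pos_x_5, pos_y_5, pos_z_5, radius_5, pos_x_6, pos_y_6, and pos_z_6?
pos_x_1 = 1.25
pos_y_1 = 4.5
pos_z_1 = 4.75
height_1 = 1.75
pos_x_2 = 5.25
pos_y_2 = 2.5
radius_2 = 1
pos_x_3 = 2.25
pos_y_3 = 2.25
pos_z_3 = 5.5
pos_x_4 = 1
pos_y_4 = 5
pos_z_4 = 1.5
width_4 = 1.25
height_4 = 1
pos_x_5 = 6.75
pos_y_5 = 5.25
pos_z_5 = 3.25
radius_5 = 1.25
pos_x_6 = 4.5
pos_y_6 = 3.75
pos_z_6 = 4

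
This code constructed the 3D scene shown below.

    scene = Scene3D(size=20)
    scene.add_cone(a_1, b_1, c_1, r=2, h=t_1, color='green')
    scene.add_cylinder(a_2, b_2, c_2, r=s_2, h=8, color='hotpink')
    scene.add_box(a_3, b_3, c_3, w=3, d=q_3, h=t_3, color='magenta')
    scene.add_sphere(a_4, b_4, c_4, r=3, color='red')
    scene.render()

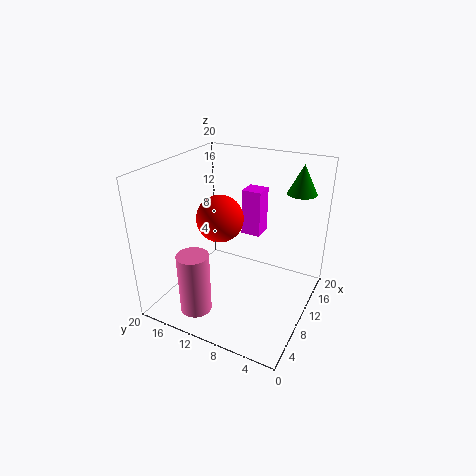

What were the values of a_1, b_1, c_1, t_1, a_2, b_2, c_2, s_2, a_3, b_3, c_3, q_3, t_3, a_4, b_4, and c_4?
a_1 = 15
b_1 = 3
c_1 = 16
t_1 = 4
a_2 = 2
b_2 = 12
c_2 = 3
s_2 = 2
a_3 = 15
b_3 = 9
c_3 = 8
q_3 = 3
t_3 = 7
a_4 = 7
b_4 = 11
c_4 = 14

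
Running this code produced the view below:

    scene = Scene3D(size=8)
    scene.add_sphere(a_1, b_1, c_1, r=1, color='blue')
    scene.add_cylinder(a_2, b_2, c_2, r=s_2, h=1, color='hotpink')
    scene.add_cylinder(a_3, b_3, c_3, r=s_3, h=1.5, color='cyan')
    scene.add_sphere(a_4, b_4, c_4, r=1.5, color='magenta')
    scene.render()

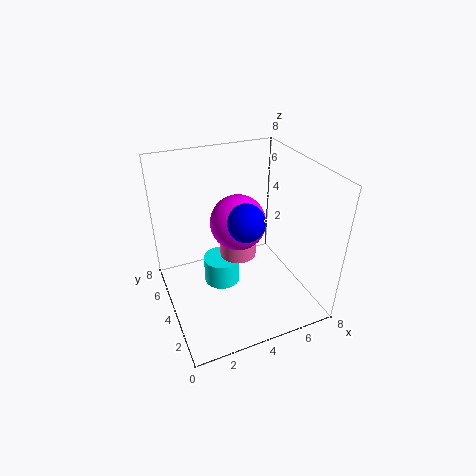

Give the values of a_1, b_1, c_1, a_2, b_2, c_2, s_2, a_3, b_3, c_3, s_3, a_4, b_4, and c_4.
a_1 = 4
b_1 = 3
c_1 = 5.5
a_2 = 4
b_2 = 4
c_2 = 3
s_2 = 1
a_3 = 3
b_3 = 4
c_3 = 1.5
s_3 = 1
a_4 = 4
b_4 = 4
c_4 = 5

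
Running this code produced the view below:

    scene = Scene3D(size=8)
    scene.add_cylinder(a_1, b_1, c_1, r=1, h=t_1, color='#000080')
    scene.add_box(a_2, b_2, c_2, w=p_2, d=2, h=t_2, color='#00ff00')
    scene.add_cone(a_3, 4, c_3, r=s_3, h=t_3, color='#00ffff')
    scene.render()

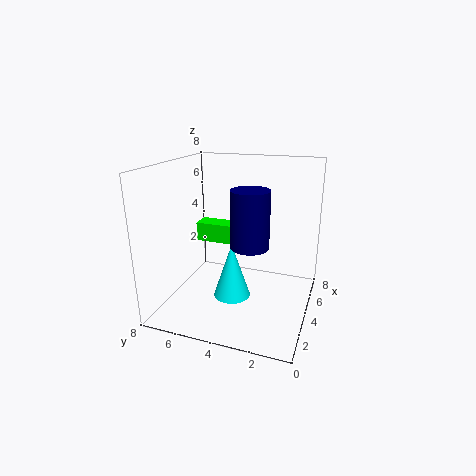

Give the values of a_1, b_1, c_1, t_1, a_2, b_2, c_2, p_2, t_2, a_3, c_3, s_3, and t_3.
a_1 = 3
b_1 = 3
c_1 = 4
t_1 = 3
a_2 = 3
b_2 = 4
c_2 = 4
p_2 = 1
t_2 = 1
a_3 = 3
c_3 = 1
s_3 = 1
t_3 = 3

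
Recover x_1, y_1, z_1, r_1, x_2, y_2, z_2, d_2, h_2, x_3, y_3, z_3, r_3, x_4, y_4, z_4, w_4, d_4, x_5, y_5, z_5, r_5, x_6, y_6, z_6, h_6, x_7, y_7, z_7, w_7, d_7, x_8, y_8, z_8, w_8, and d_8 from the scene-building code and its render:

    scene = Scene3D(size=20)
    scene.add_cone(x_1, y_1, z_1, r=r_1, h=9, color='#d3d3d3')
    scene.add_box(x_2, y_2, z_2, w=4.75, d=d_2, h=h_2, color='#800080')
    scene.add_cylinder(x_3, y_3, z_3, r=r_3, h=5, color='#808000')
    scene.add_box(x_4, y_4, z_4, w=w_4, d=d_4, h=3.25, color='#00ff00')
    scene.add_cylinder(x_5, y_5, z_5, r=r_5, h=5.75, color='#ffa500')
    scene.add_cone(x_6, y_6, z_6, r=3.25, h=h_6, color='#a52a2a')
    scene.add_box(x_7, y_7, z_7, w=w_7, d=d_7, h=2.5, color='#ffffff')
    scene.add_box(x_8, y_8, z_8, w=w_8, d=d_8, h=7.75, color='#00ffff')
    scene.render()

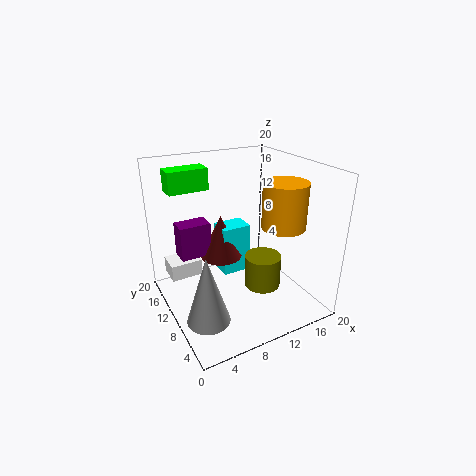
x_1 = 3; y_1 = 5; z_1 = 2.25; r_1 = 2.75; x_2 = 3.5; y_2 = 15.25; z_2 = 5.25; d_2 = 3; h_2 = 5.25; x_3 = 14.5; y_3 = 10.25; z_3 = 0.75; r_3 = 2.75; x_4 = 2.75; y_4 = 16.5; z_4 = 15.25; w_4 = 6; d_4 = 3; x_5 = 13.25; y_5 = 4.25; z_5 = 13.25; r_5 = 2.75; x_6 = 10; y_6 = 15.5; z_6 = 4.5; h_6 = 6.75; x_7 = 1.75; y_7 = 15.25; z_7 = 2.25; w_7 = 4.75; d_7 = 3.75; x_8 = 9.75; y_8 = 13.75; z_8 = 1.75; w_8 = 4.5; d_8 = 3.5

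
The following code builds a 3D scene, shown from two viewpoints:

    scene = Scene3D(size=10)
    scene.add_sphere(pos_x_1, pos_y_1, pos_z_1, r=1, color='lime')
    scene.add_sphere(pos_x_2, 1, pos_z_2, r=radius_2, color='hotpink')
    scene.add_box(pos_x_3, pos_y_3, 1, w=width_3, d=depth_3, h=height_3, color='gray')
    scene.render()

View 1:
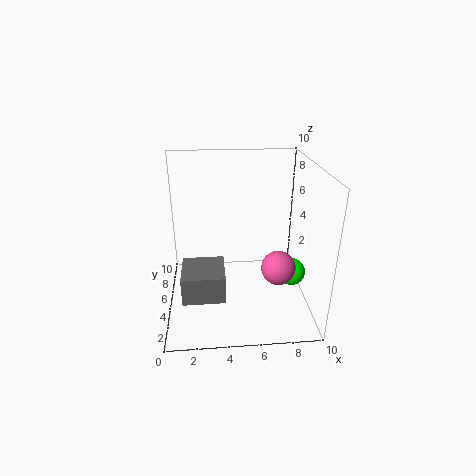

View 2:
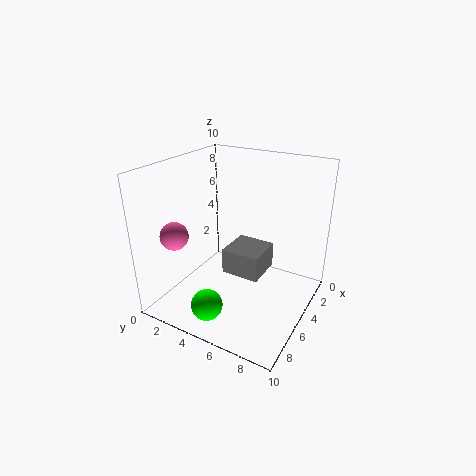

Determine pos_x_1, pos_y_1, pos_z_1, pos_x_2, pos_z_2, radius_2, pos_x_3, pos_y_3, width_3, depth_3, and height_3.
pos_x_1 = 9
pos_y_1 = 5
pos_z_1 = 2
pos_x_2 = 7
pos_z_2 = 5
radius_2 = 1
pos_x_3 = 1
pos_y_3 = 3
width_3 = 3
depth_3 = 3
height_3 = 2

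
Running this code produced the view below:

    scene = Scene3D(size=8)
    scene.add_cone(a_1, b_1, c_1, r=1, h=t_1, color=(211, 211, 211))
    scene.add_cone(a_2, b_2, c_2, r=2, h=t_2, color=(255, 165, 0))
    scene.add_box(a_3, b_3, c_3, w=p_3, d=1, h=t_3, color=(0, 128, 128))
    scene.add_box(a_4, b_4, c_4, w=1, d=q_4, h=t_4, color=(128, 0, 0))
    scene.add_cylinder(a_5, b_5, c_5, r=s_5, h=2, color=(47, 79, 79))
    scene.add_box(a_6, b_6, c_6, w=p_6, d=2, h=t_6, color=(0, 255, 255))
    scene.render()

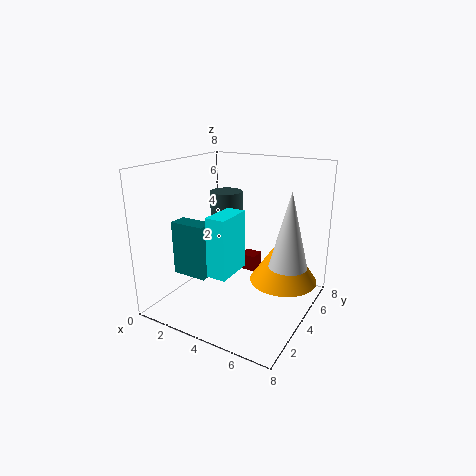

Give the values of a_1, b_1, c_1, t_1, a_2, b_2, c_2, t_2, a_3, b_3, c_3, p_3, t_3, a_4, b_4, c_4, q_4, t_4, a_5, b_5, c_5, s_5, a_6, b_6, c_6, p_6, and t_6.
a_1 = 7, b_1 = 4, c_1 = 3, t_1 = 4, a_2 = 6, b_2 = 6, c_2 = 1, t_2 = 3, a_3 = 1, b_3 = 2, c_3 = 2, p_3 = 2, t_3 = 3, a_4 = 3, b_4 = 6, c_4 = 1, q_4 = 1, t_4 = 1, a_5 = 2, b_5 = 6, c_5 = 4, s_5 = 1, a_6 = 4, b_6 = 1, c_6 = 3, p_6 = 1, t_6 = 3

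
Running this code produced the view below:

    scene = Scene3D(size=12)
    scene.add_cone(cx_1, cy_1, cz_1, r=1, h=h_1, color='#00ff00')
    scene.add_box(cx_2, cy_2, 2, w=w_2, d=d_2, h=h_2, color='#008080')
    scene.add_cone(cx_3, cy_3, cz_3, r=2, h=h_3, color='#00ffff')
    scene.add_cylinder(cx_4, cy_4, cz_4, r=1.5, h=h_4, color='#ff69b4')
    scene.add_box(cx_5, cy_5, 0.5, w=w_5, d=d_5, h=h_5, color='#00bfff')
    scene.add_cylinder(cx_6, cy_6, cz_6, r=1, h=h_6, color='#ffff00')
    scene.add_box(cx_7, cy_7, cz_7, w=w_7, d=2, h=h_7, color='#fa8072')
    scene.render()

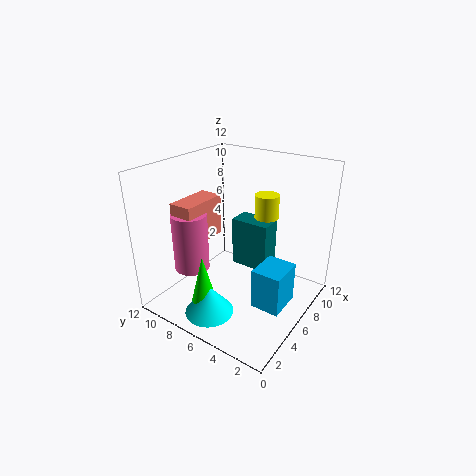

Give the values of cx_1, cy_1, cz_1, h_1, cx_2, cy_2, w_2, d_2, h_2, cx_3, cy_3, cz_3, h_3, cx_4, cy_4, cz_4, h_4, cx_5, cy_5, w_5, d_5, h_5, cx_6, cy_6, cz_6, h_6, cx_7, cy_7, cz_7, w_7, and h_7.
cx_1 = 2.5
cy_1 = 7
cz_1 = 1.5
h_1 = 4
cx_2 = 8
cy_2 = 4.5
w_2 = 2
d_2 = 3.5
h_2 = 4.5
cx_3 = 2.5
cy_3 = 6.5
cz_3 = 0.5
h_3 = 2.5
cx_4 = 4
cy_4 = 9.5
cz_4 = 3
h_4 = 5
cx_5 = 5
cy_5 = 1.5
w_5 = 3
d_5 = 2.5
h_5 = 3.5
cx_6 = 8
cy_6 = 4.5
cz_6 = 7.5
h_6 = 2
cx_7 = 3
cy_7 = 8.5
cz_7 = 5.5
w_7 = 4
h_7 = 3.5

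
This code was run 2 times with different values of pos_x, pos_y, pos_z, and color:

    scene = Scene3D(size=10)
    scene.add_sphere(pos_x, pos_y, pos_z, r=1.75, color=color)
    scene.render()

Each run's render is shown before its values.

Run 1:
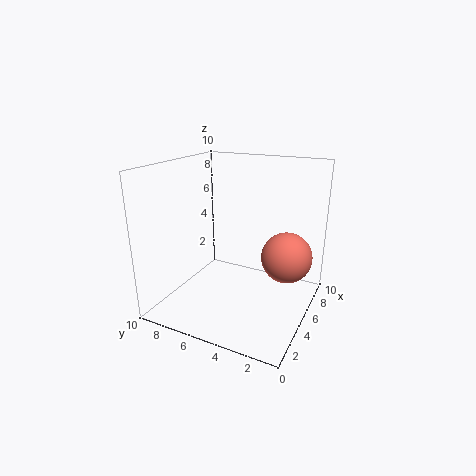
pos_x = 6; pos_y = 1.75; pos_z = 3.75; color = 'salmon'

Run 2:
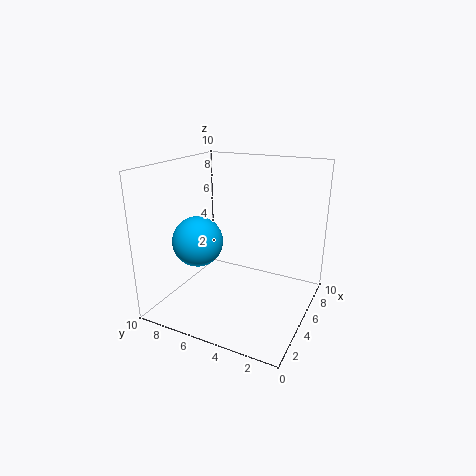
pos_x = 3.75; pos_y = 7.5; pos_z = 4.75; color = 'deepskyblue'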